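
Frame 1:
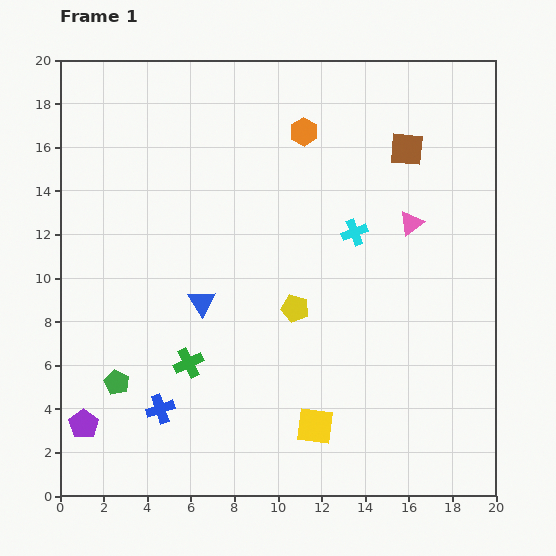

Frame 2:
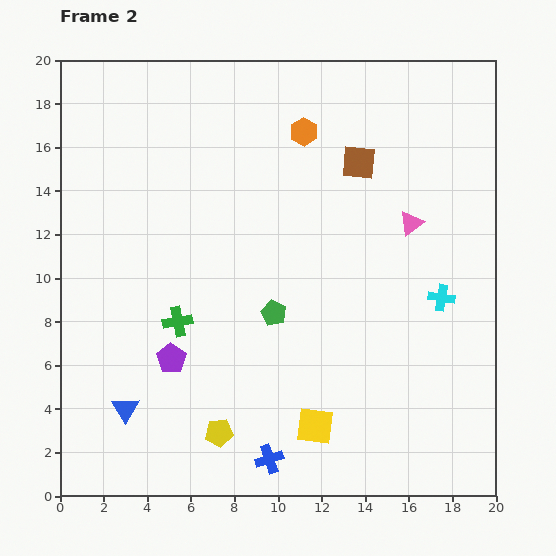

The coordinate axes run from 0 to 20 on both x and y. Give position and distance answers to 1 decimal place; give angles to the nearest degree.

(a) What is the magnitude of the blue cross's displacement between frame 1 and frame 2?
5.5

The blue cross moved from (4.6, 4.0) to (9.6, 1.7), a distance of √(5.0² + 2.3²) ≈ 5.5.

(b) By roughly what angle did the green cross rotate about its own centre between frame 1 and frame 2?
16° clockwise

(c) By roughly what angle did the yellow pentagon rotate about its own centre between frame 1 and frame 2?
21° counter-clockwise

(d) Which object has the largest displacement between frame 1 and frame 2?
the green pentagon

(moved 7.9; next 6.7)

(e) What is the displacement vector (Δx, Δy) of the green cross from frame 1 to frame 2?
(-0.5, 1.9)

The green cross was at (5.9, 6.1) in frame 1 and (5.4, 8.0) in frame 2.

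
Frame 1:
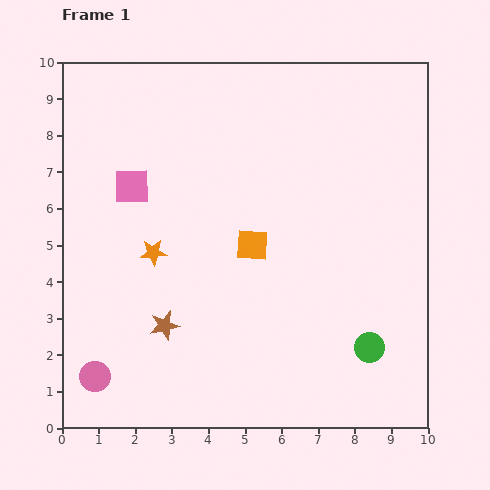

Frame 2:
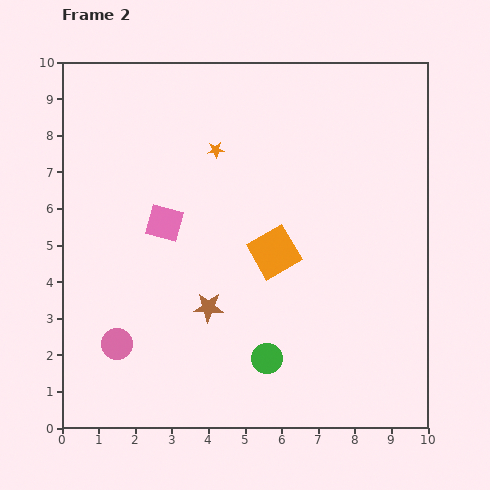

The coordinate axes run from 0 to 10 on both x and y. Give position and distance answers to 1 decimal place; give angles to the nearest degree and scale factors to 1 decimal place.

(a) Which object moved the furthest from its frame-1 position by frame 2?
the orange star

(moved 3.3; next 2.8)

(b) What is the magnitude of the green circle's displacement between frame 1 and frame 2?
2.8

The green circle moved from (8.4, 2.2) to (5.6, 1.9), a distance of √(2.8² + 0.3²) ≈ 2.8.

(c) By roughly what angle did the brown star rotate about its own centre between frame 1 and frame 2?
15° clockwise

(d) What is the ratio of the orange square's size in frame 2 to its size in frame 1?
1.5×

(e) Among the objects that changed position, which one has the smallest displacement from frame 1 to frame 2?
the orange square

(moved 0.6)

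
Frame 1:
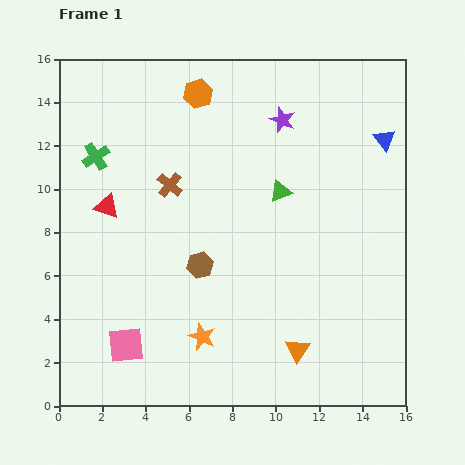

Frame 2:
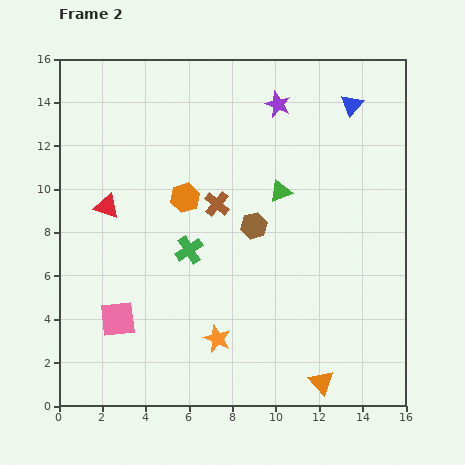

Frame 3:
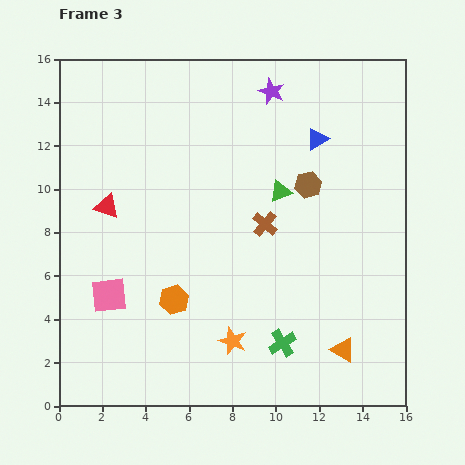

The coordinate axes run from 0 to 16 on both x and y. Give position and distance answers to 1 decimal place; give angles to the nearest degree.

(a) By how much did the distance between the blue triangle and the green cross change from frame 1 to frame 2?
-3.2

Distance in frame 1: 13.3. Distance in frame 2: 10.1.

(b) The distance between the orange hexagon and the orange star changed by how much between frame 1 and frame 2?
-4.5

Distance in frame 1: 11.2. Distance in frame 2: 6.7.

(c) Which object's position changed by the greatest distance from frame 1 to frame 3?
the green cross

(moved 12.2; next 9.6)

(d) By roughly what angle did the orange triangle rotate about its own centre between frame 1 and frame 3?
35° counter-clockwise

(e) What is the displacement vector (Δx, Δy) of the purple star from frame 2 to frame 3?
(-0.3, 0.6)

The purple star was at (10.1, 13.9) in frame 2 and (9.8, 14.5) in frame 3.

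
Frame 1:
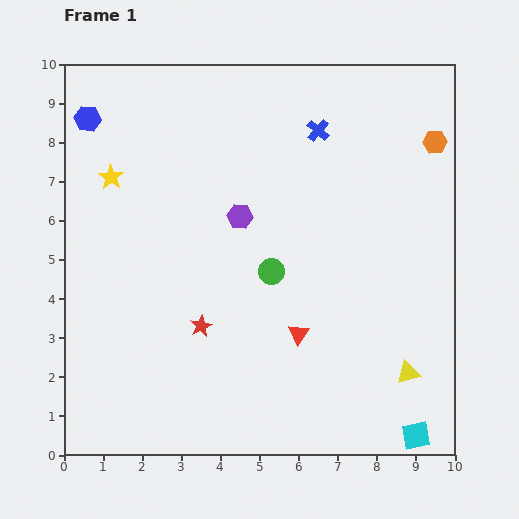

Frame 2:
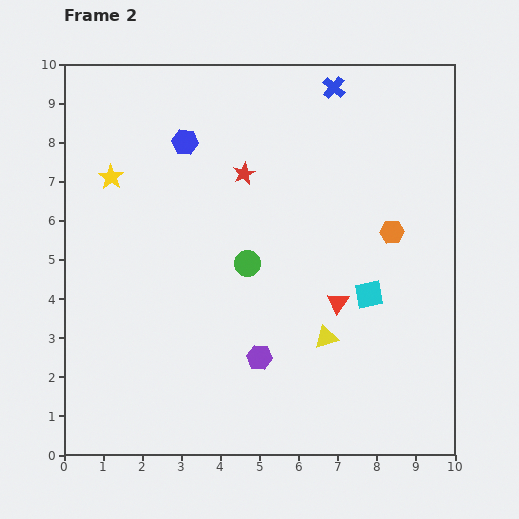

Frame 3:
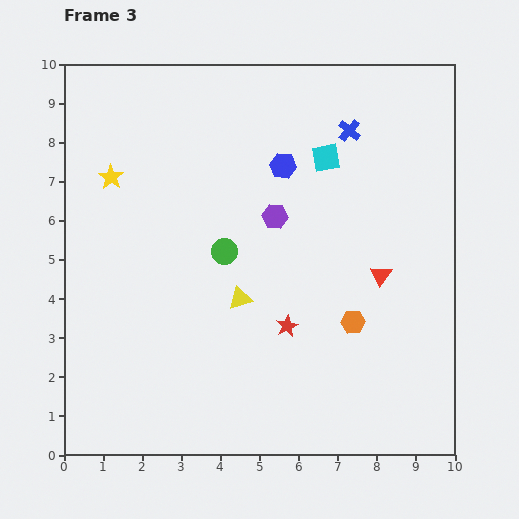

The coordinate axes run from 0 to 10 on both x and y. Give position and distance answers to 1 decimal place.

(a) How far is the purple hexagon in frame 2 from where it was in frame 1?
3.6

The purple hexagon moved from (4.5, 6.1) to (5.0, 2.5), a distance of √(0.5² + 3.6²) ≈ 3.6.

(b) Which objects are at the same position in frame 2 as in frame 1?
the yellow star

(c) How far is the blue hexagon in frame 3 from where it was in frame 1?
5.1

The blue hexagon moved from (0.6, 8.6) to (5.6, 7.4), a distance of √(5.0² + 1.2²) ≈ 5.1.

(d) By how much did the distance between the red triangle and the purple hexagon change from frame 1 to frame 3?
-0.3

Distance in frame 1: 3.4. Distance in frame 3: 3.1.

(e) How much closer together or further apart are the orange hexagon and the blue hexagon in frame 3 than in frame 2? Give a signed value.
-1.4

Distance in frame 2: 5.8. Distance in frame 3: 4.4.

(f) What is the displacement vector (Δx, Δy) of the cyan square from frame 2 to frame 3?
(-1.1, 3.5)

The cyan square was at (7.8, 4.1) in frame 2 and (6.7, 7.6) in frame 3.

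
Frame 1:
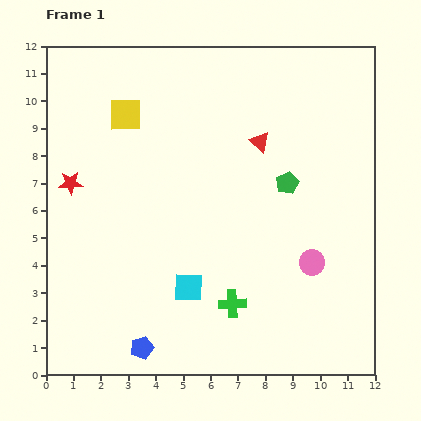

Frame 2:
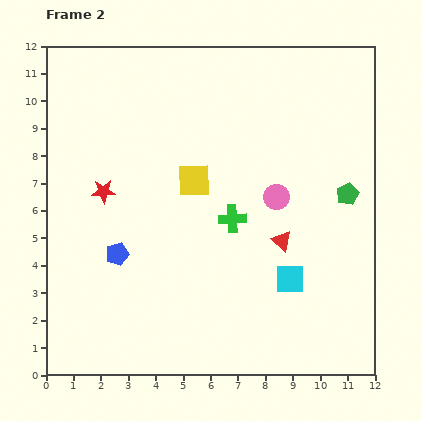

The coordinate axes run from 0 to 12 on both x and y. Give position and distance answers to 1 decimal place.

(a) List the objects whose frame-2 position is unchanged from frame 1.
none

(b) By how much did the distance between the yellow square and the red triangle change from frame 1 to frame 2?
-1.1

Distance in frame 1: 5.0. Distance in frame 2: 3.9.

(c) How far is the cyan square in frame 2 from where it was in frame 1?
3.7

The cyan square moved from (5.2, 3.2) to (8.9, 3.5), a distance of √(3.7² + 0.3²) ≈ 3.7.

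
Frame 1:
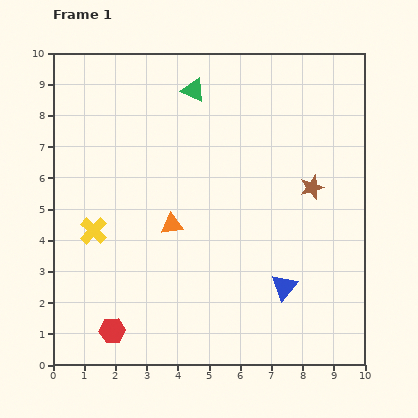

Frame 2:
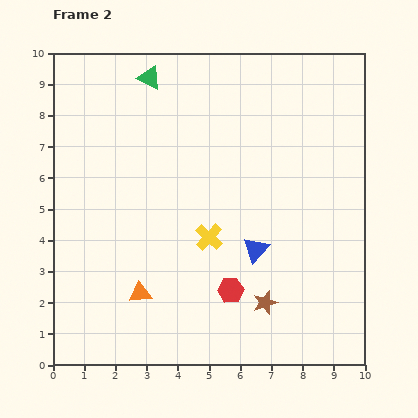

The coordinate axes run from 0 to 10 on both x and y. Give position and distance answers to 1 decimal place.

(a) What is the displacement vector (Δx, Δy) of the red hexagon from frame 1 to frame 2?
(3.8, 1.3)

The red hexagon was at (1.9, 1.1) in frame 1 and (5.7, 2.4) in frame 2.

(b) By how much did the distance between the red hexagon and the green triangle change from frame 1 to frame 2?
-0.8

Distance in frame 1: 8.1. Distance in frame 2: 7.3.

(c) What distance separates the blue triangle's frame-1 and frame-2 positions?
1.5

The blue triangle moved from (7.4, 2.5) to (6.5, 3.7), a distance of √(0.9² + 1.2²) ≈ 1.5.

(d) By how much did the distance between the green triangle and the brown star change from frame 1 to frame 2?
+3.2

Distance in frame 1: 4.9. Distance in frame 2: 8.1.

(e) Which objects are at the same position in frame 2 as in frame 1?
none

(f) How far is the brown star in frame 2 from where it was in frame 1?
4.0

The brown star moved from (8.3, 5.7) to (6.8, 2.0), a distance of √(1.5² + 3.7²) ≈ 4.0.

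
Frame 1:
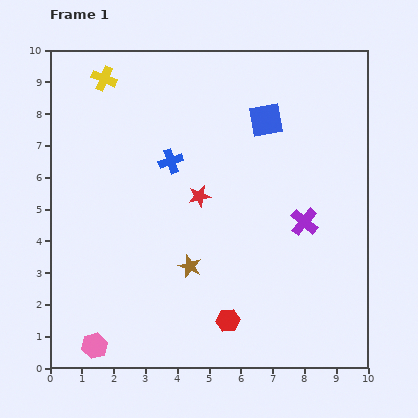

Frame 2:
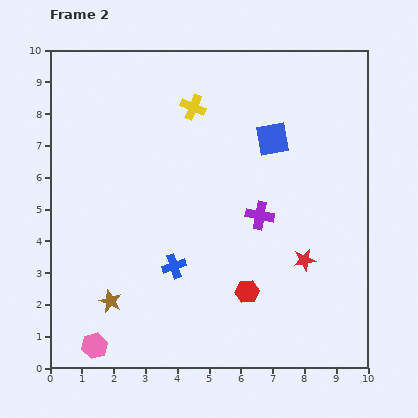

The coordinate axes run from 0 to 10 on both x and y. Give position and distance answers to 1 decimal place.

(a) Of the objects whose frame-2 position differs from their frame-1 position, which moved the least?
the blue square

(moved 0.6)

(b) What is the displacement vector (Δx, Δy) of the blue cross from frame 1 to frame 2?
(0.1, -3.3)

The blue cross was at (3.8, 6.5) in frame 1 and (3.9, 3.2) in frame 2.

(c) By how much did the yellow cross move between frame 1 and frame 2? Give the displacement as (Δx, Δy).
(2.8, -0.9)

The yellow cross was at (1.7, 9.1) in frame 1 and (4.5, 8.2) in frame 2.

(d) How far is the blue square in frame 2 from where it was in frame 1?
0.6

The blue square moved from (6.8, 7.8) to (7.0, 7.2), a distance of √(0.2² + 0.6²) ≈ 0.6.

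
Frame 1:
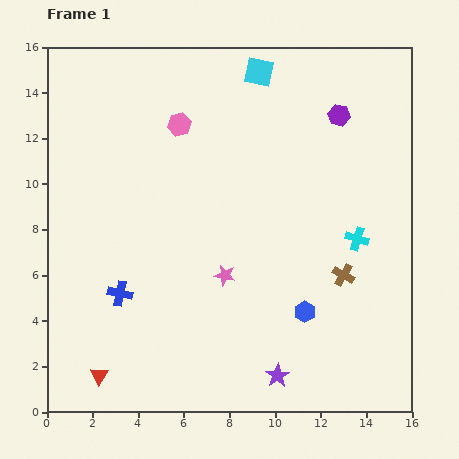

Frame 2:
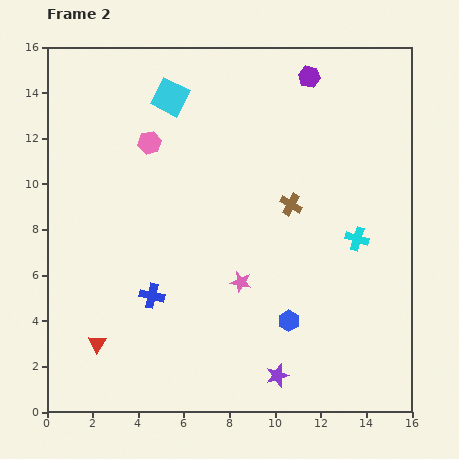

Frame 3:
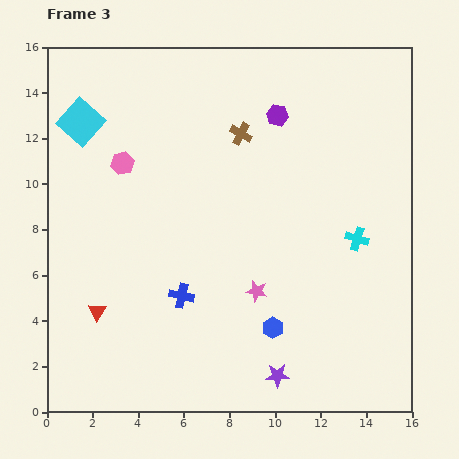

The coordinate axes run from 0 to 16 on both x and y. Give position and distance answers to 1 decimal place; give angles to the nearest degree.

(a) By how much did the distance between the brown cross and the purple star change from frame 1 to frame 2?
+2.2

Distance in frame 1: 5.3. Distance in frame 2: 7.5.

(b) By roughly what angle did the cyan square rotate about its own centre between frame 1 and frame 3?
31° clockwise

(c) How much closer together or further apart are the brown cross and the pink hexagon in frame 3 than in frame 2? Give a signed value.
-1.4

Distance in frame 2: 6.8. Distance in frame 3: 5.4.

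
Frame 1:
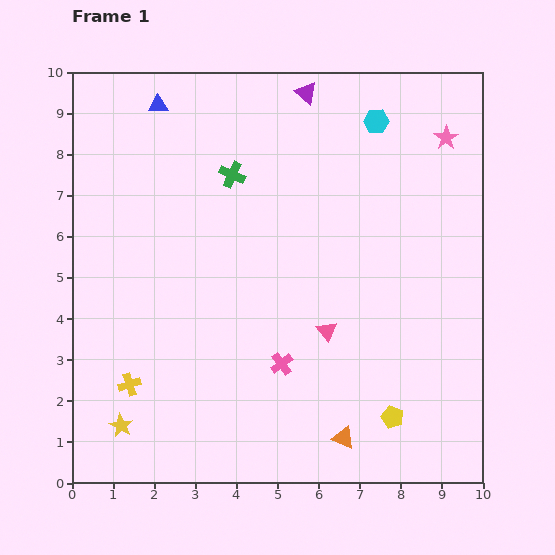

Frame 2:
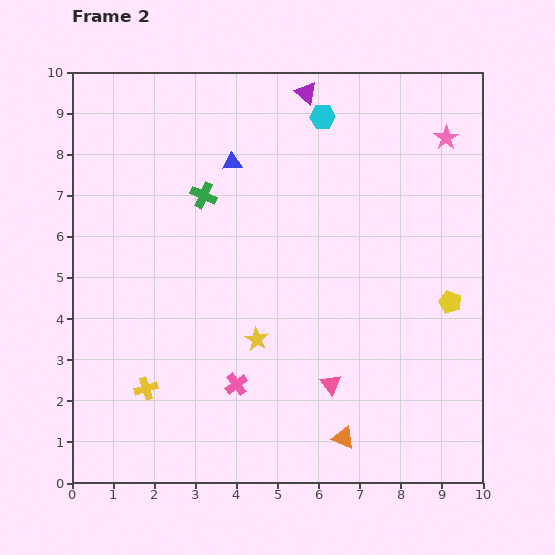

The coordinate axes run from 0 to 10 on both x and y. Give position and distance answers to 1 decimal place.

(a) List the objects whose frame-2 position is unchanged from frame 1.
the orange triangle, the purple triangle, the pink star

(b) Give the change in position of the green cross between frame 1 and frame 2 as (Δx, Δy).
(-0.7, -0.5)

The green cross was at (3.9, 7.5) in frame 1 and (3.2, 7.0) in frame 2.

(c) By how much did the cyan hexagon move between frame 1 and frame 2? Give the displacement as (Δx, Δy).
(-1.3, 0.1)

The cyan hexagon was at (7.4, 8.8) in frame 1 and (6.1, 8.9) in frame 2.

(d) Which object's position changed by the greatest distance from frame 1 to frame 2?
the yellow star

(moved 3.9; next 3.1)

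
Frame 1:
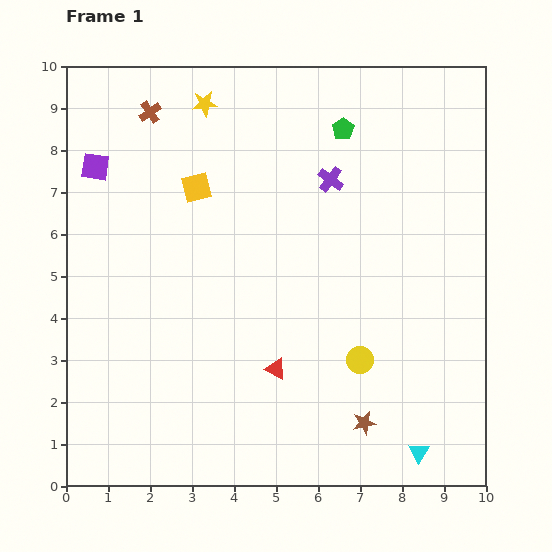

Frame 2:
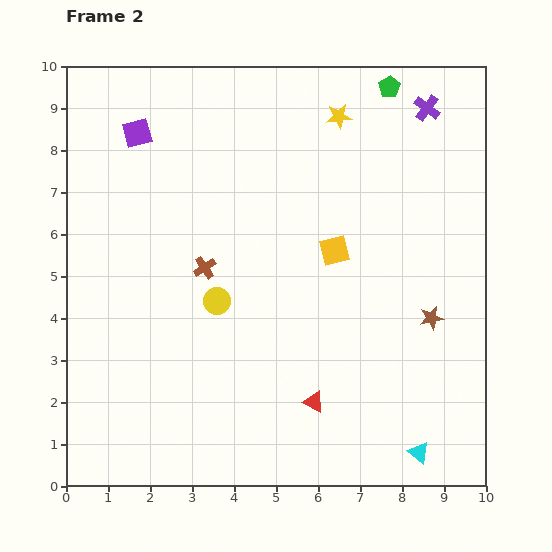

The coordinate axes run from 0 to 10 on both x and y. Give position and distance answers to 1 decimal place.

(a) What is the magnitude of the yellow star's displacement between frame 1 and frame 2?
3.2

The yellow star moved from (3.3, 9.1) to (6.5, 8.8), a distance of √(3.2² + 0.3²) ≈ 3.2.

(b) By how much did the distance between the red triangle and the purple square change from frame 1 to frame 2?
+1.3

Distance in frame 1: 6.4. Distance in frame 2: 7.7.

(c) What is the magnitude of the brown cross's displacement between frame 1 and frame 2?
3.9

The brown cross moved from (2.0, 8.9) to (3.3, 5.2), a distance of √(1.3² + 3.7²) ≈ 3.9.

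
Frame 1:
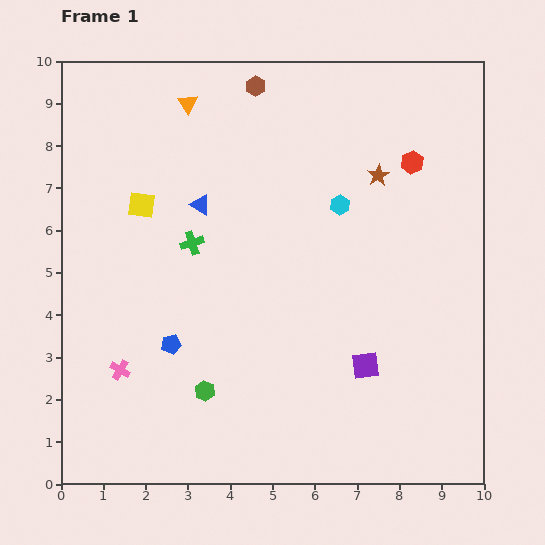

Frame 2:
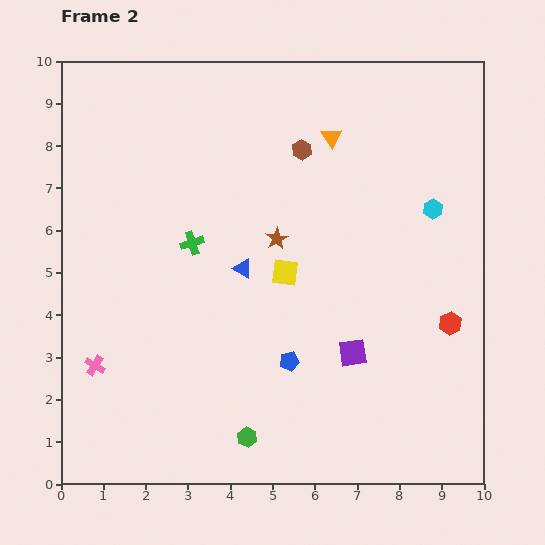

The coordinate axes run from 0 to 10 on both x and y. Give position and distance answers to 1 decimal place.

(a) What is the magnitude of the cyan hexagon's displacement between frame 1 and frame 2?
2.2

The cyan hexagon moved from (6.6, 6.6) to (8.8, 6.5), a distance of √(2.2² + 0.1²) ≈ 2.2.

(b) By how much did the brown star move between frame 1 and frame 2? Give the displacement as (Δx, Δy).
(-2.4, -1.5)

The brown star was at (7.5, 7.3) in frame 1 and (5.1, 5.8) in frame 2.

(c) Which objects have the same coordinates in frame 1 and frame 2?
the green cross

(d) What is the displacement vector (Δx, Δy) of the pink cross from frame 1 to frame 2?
(-0.6, 0.1)

The pink cross was at (1.4, 2.7) in frame 1 and (0.8, 2.8) in frame 2.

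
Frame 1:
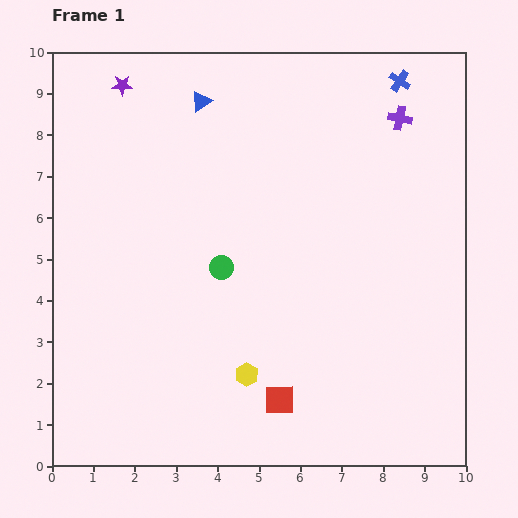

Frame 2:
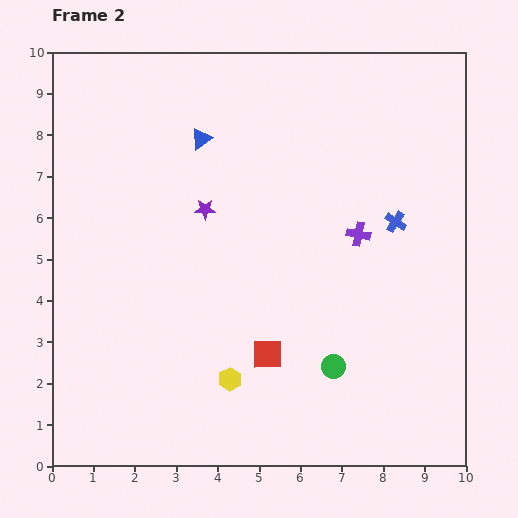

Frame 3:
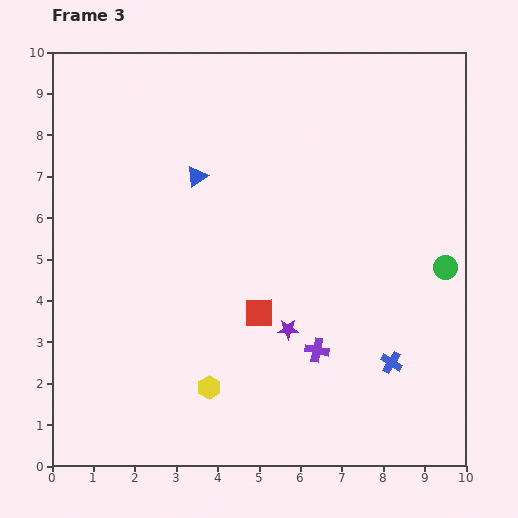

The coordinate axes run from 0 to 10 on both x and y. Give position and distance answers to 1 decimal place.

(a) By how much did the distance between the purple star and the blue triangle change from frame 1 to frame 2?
-0.2

Distance in frame 1: 1.9. Distance in frame 2: 1.7.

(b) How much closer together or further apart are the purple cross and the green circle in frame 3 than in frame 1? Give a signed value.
-1.9

Distance in frame 1: 5.6. Distance in frame 3: 3.7.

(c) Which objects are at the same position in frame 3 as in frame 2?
none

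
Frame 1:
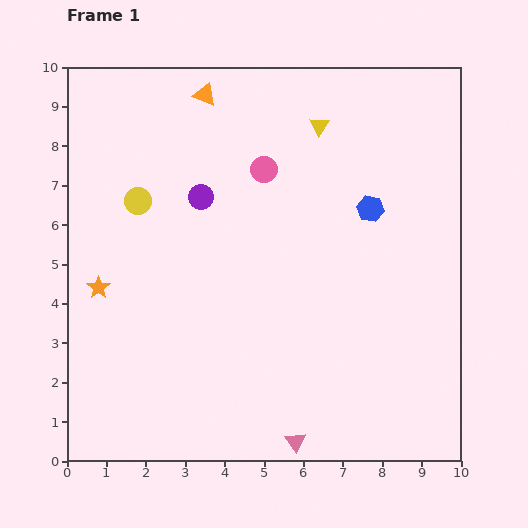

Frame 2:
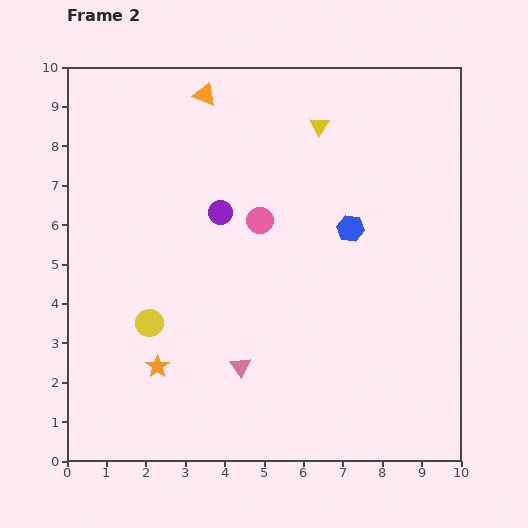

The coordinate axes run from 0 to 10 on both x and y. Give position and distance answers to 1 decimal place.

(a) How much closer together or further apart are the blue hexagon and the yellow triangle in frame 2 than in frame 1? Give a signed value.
+0.2

Distance in frame 1: 2.5. Distance in frame 2: 2.7.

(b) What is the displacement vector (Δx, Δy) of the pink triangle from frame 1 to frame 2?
(-1.4, 1.9)

The pink triangle was at (5.8, 0.5) in frame 1 and (4.4, 2.4) in frame 2.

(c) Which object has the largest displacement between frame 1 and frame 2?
the yellow circle

(moved 3.1; next 2.5)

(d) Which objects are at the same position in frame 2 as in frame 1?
the yellow triangle, the orange triangle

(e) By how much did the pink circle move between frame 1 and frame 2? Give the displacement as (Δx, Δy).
(-0.1, -1.3)

The pink circle was at (5.0, 7.4) in frame 1 and (4.9, 6.1) in frame 2.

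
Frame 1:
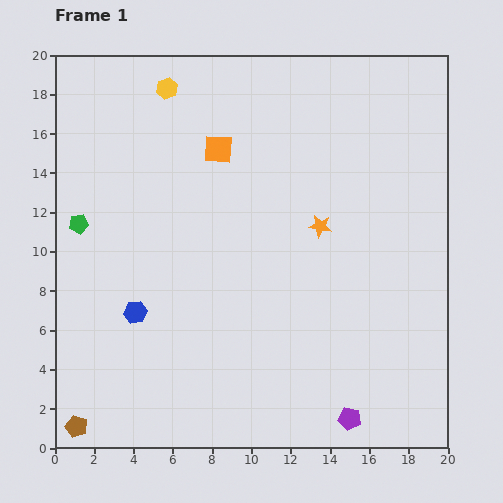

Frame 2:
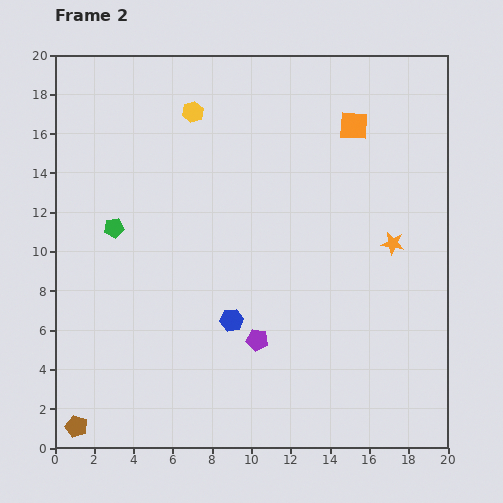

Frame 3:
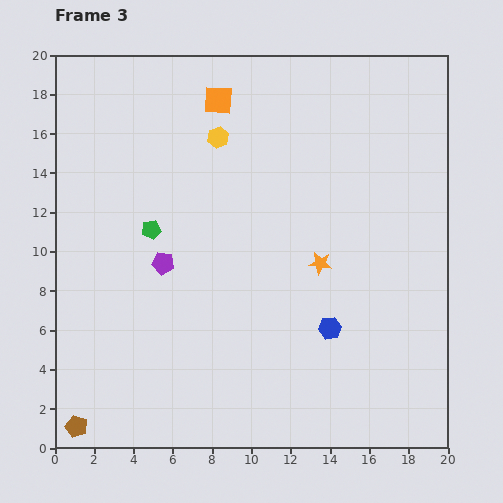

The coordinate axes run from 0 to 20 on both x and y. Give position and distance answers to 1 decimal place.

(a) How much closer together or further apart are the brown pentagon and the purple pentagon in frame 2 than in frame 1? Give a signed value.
-3.7

Distance in frame 1: 13.9. Distance in frame 2: 10.2.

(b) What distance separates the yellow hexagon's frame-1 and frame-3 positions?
3.6

The yellow hexagon moved from (5.7, 18.3) to (8.3, 15.8), a distance of √(2.6² + 2.5²) ≈ 3.6.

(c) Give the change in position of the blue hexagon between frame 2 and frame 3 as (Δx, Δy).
(5.0, -0.4)

The blue hexagon was at (9.0, 6.5) in frame 2 and (14.0, 6.1) in frame 3.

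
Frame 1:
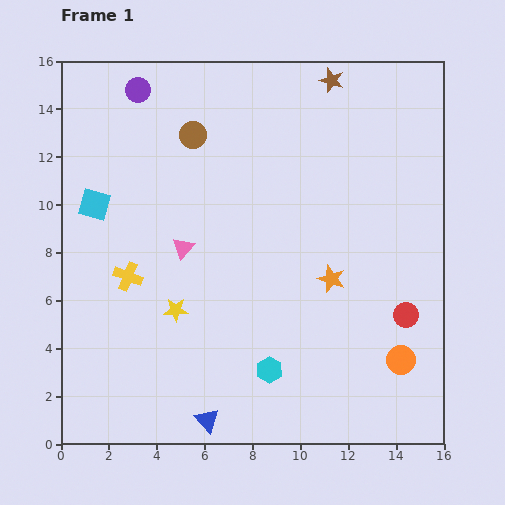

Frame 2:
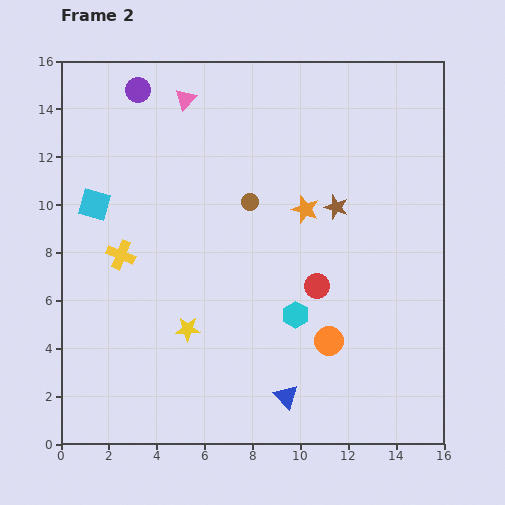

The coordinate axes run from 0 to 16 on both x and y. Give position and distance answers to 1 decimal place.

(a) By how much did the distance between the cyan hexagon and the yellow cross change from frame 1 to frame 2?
+0.6

Distance in frame 1: 7.1. Distance in frame 2: 7.7.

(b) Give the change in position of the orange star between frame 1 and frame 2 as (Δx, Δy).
(-1.1, 2.9)

The orange star was at (11.3, 6.9) in frame 1 and (10.2, 9.8) in frame 2.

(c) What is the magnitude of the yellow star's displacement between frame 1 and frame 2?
0.9

The yellow star moved from (4.8, 5.6) to (5.3, 4.8), a distance of √(0.5² + 0.8²) ≈ 0.9.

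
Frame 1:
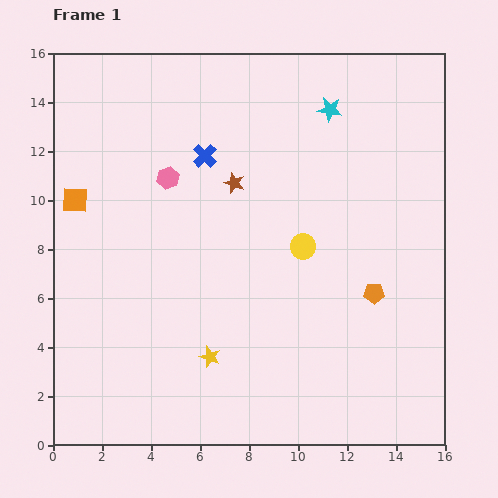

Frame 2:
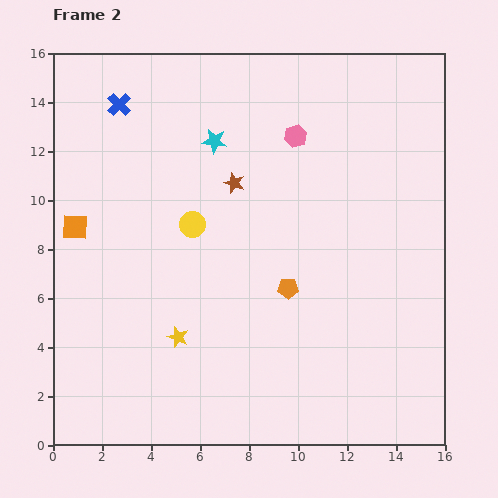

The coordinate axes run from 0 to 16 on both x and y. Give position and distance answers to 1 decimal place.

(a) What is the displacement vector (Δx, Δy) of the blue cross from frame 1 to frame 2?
(-3.5, 2.1)

The blue cross was at (6.2, 11.8) in frame 1 and (2.7, 13.9) in frame 2.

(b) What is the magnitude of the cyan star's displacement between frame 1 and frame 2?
4.9

The cyan star moved from (11.3, 13.7) to (6.6, 12.4), a distance of √(4.7² + 1.3²) ≈ 4.9.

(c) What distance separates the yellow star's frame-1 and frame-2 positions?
1.5

The yellow star moved from (6.4, 3.6) to (5.1, 4.4), a distance of √(1.3² + 0.8²) ≈ 1.5.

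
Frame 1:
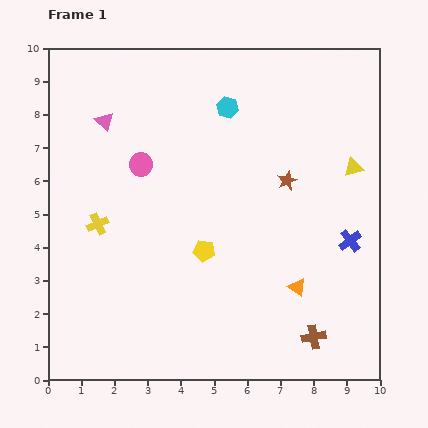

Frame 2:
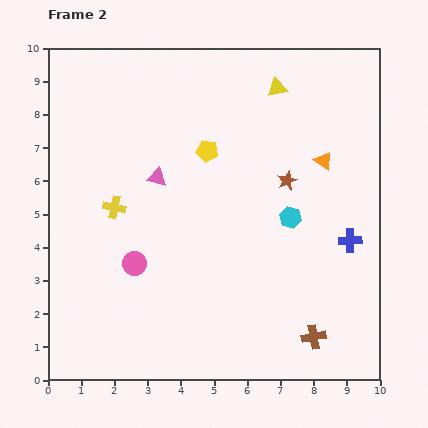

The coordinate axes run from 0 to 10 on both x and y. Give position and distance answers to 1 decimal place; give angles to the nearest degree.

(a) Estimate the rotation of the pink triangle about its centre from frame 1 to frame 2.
33° counter-clockwise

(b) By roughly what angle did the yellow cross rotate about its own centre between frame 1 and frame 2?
36° clockwise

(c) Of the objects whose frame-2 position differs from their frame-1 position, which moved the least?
the yellow cross

(moved 0.7)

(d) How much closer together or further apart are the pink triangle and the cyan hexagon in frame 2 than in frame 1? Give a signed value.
+0.5

Distance in frame 1: 3.7. Distance in frame 2: 4.2.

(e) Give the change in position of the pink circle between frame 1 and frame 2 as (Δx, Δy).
(-0.2, -3.0)

The pink circle was at (2.8, 6.5) in frame 1 and (2.6, 3.5) in frame 2.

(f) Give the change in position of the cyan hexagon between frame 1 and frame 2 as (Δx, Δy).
(1.9, -3.3)

The cyan hexagon was at (5.4, 8.2) in frame 1 and (7.3, 4.9) in frame 2.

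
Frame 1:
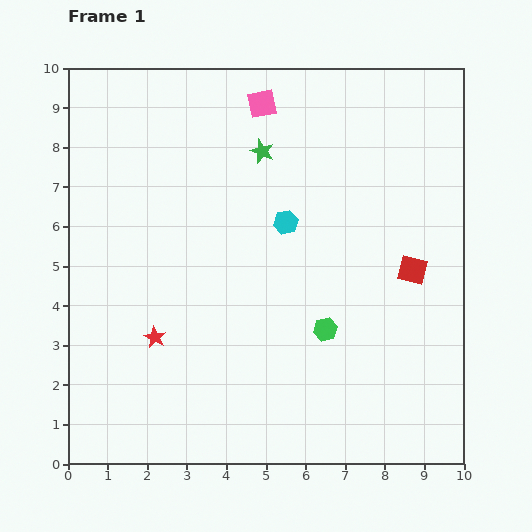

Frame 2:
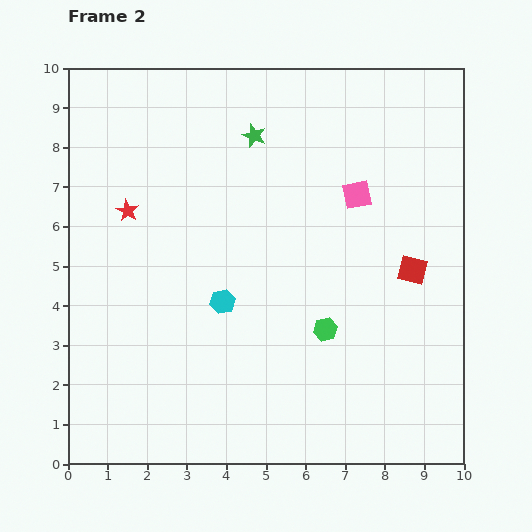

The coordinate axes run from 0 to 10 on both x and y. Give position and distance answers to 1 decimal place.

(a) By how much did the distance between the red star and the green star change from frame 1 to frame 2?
-1.7

Distance in frame 1: 5.4. Distance in frame 2: 3.7.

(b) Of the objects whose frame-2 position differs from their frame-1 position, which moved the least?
the green star

(moved 0.4)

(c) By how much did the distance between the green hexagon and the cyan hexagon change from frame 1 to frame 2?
-0.2

Distance in frame 1: 2.9. Distance in frame 2: 2.7.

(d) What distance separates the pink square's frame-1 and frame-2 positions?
3.3

The pink square moved from (4.9, 9.1) to (7.3, 6.8), a distance of √(2.4² + 2.3²) ≈ 3.3.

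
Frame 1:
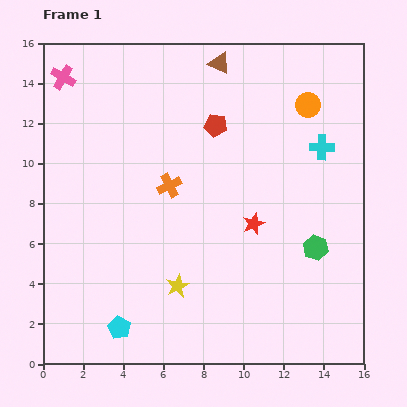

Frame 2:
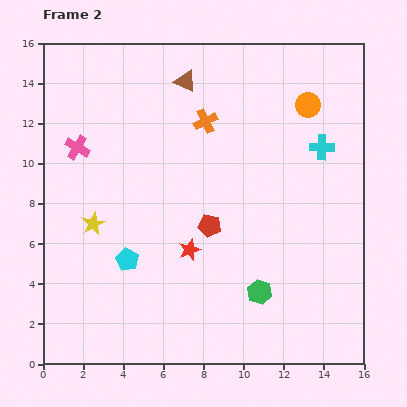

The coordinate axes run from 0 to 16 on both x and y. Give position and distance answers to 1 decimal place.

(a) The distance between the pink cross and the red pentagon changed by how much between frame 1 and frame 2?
-0.3

Distance in frame 1: 8.0. Distance in frame 2: 7.7.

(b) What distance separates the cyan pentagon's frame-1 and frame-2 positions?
3.4

The cyan pentagon moved from (3.8, 1.8) to (4.2, 5.2), a distance of √(0.4² + 3.4²) ≈ 3.4.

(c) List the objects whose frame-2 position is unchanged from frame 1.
the orange circle, the cyan cross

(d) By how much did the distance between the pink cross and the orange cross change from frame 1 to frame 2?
-1.1

Distance in frame 1: 7.6. Distance in frame 2: 6.5.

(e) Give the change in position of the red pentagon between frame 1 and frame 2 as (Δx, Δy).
(-0.3, -5.0)

The red pentagon was at (8.6, 11.9) in frame 1 and (8.3, 6.9) in frame 2.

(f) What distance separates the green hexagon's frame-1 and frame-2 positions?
3.6

The green hexagon moved from (13.6, 5.8) to (10.8, 3.6), a distance of √(2.8² + 2.2²) ≈ 3.6.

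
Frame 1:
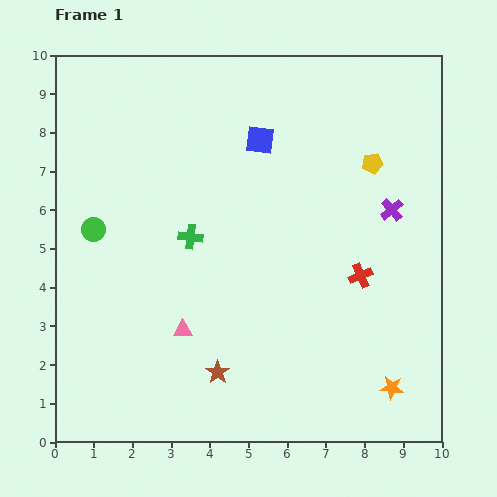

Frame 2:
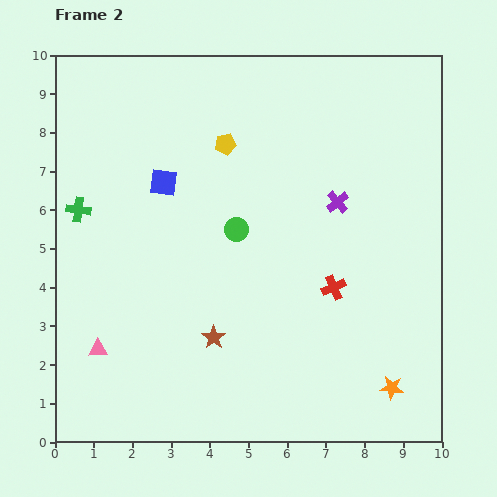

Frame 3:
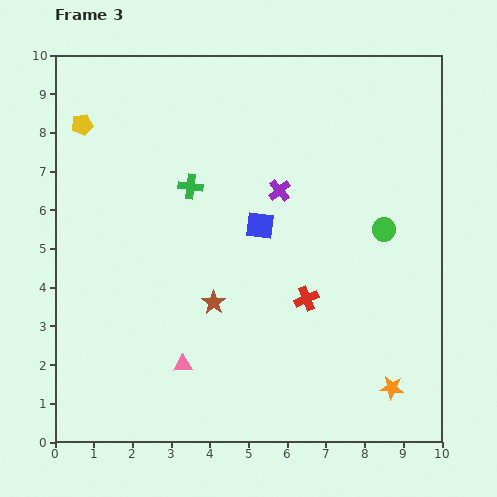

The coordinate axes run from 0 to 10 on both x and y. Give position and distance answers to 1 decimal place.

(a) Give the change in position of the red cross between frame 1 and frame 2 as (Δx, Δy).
(-0.7, -0.3)

The red cross was at (7.9, 4.3) in frame 1 and (7.2, 4.0) in frame 2.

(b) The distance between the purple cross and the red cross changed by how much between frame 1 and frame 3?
+1.0

Distance in frame 1: 1.9. Distance in frame 3: 2.9.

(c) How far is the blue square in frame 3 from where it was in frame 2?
2.7

The blue square moved from (2.8, 6.7) to (5.3, 5.6), a distance of √(2.5² + 1.1²) ≈ 2.7.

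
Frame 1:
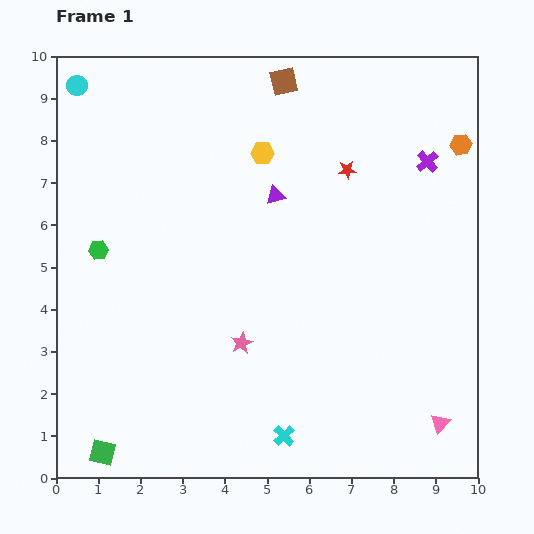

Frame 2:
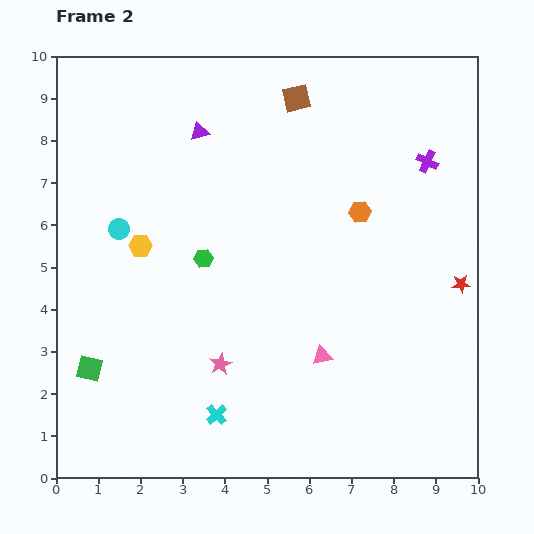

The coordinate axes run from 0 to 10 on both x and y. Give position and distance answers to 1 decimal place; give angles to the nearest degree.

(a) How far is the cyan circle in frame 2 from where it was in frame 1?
3.5

The cyan circle moved from (0.5, 9.3) to (1.5, 5.9), a distance of √(1.0² + 3.4²) ≈ 3.5.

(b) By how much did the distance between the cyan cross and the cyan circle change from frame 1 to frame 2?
-4.6

Distance in frame 1: 9.6. Distance in frame 2: 5.0.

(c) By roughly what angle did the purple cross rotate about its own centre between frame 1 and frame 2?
23° counter-clockwise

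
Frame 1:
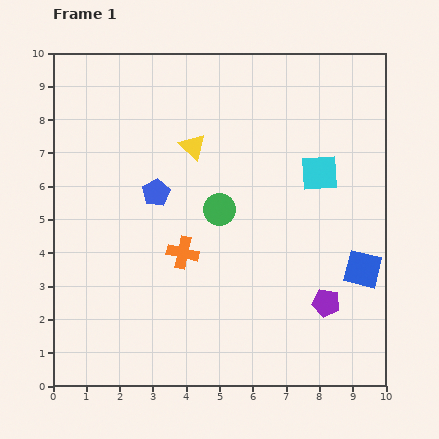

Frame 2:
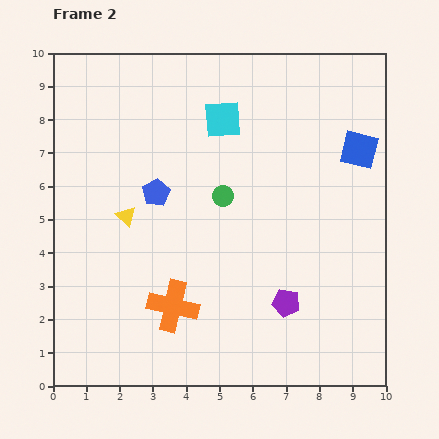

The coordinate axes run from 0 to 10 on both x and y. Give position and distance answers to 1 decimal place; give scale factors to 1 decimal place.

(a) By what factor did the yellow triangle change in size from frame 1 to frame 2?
0.8×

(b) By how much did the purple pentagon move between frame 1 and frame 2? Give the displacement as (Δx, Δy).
(-1.2, 0.0)

The purple pentagon was at (8.2, 2.5) in frame 1 and (7.0, 2.5) in frame 2.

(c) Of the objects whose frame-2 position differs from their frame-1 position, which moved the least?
the green circle

(moved 0.4)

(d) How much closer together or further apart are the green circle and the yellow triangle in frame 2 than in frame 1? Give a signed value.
+0.9

Distance in frame 1: 2.1. Distance in frame 2: 3.0.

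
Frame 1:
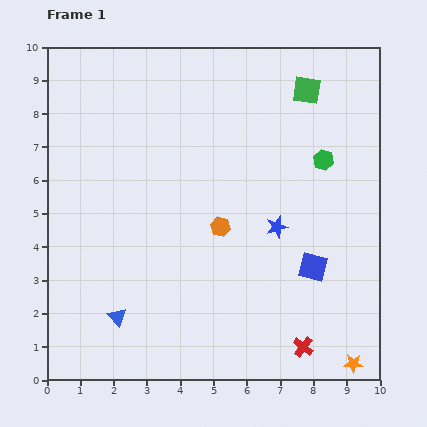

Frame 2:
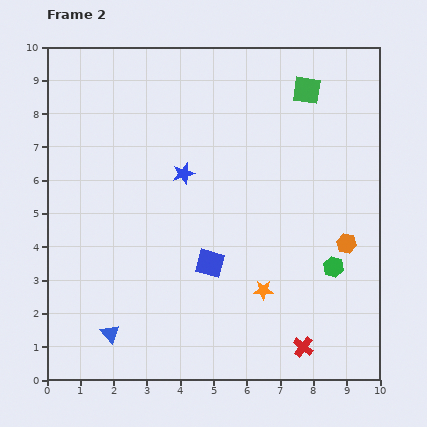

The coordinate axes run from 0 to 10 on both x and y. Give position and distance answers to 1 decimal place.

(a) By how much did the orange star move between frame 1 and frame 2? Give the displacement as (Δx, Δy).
(-2.7, 2.2)

The orange star was at (9.2, 0.5) in frame 1 and (6.5, 2.7) in frame 2.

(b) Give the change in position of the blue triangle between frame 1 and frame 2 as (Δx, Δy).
(-0.2, -0.5)

The blue triangle was at (2.1, 1.9) in frame 1 and (1.9, 1.4) in frame 2.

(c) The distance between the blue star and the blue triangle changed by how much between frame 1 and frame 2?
-0.2

Distance in frame 1: 5.5. Distance in frame 2: 5.3.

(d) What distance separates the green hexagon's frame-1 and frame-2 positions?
3.2

The green hexagon moved from (8.3, 6.6) to (8.6, 3.4), a distance of √(0.3² + 3.2²) ≈ 3.2.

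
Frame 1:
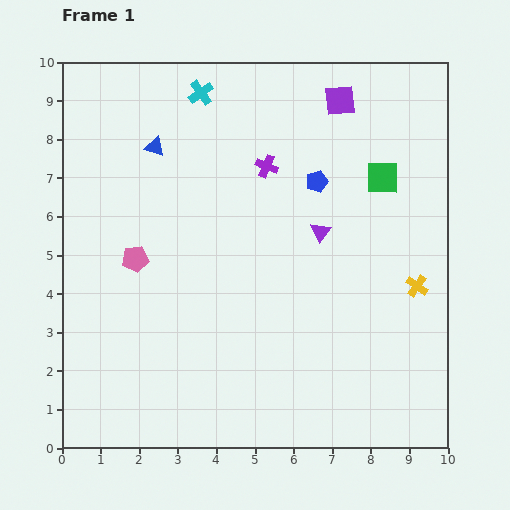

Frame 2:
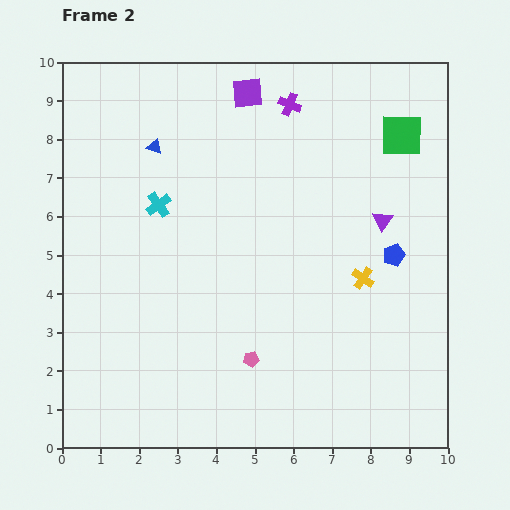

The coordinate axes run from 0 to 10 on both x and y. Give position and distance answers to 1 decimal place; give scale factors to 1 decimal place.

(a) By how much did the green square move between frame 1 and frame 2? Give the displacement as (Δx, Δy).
(0.5, 1.1)

The green square was at (8.3, 7.0) in frame 1 and (8.8, 8.1) in frame 2.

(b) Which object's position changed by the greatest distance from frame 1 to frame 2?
the pink pentagon

(moved 4.0; next 3.1)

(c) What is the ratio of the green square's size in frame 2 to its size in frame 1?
1.3×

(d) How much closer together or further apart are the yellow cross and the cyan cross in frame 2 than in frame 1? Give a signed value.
-1.9

Distance in frame 1: 7.5. Distance in frame 2: 5.6.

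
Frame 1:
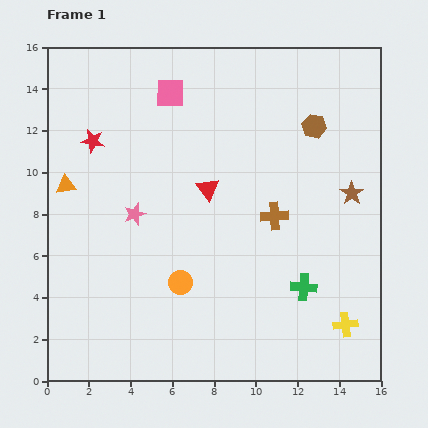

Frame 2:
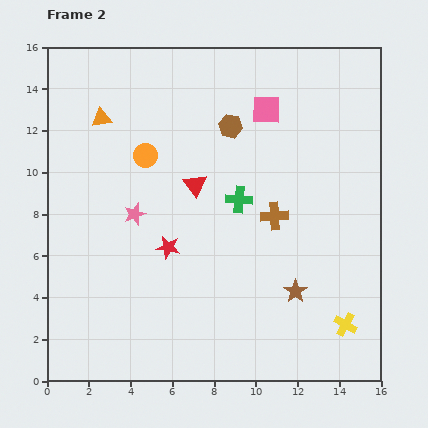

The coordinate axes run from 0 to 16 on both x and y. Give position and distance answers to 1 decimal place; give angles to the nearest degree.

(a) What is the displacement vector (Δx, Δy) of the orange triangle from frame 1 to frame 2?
(1.7, 3.2)

The orange triangle was at (0.9, 9.4) in frame 1 and (2.6, 12.6) in frame 2.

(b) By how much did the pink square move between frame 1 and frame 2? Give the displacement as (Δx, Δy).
(4.6, -0.8)

The pink square was at (5.9, 13.8) in frame 1 and (10.5, 13.0) in frame 2.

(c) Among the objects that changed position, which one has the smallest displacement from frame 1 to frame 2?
the red triangle

(moved 0.6)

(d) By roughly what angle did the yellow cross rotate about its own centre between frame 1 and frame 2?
37° clockwise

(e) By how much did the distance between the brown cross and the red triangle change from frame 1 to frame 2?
+0.6

Distance in frame 1: 3.5. Distance in frame 2: 4.1.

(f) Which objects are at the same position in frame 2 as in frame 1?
the pink star, the brown cross, the yellow cross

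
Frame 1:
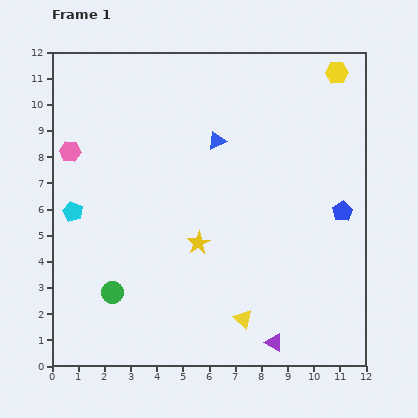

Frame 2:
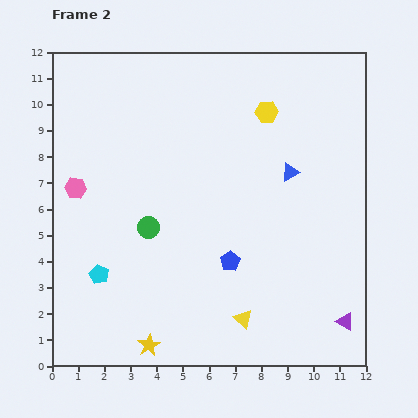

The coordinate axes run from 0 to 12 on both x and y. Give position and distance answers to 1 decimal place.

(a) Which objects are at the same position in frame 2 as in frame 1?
the yellow triangle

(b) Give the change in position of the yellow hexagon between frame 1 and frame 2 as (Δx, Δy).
(-2.7, -1.5)

The yellow hexagon was at (10.9, 11.2) in frame 1 and (8.2, 9.7) in frame 2.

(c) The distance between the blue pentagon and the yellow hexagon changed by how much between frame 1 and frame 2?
+0.6

Distance in frame 1: 5.3. Distance in frame 2: 5.9.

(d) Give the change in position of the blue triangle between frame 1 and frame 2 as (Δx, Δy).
(2.8, -1.2)

The blue triangle was at (6.3, 8.6) in frame 1 and (9.1, 7.4) in frame 2.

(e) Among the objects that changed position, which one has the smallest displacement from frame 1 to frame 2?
the pink hexagon

(moved 1.4)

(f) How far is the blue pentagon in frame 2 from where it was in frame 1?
4.7

The blue pentagon moved from (11.1, 5.9) to (6.8, 4.0), a distance of √(4.3² + 1.9²) ≈ 4.7.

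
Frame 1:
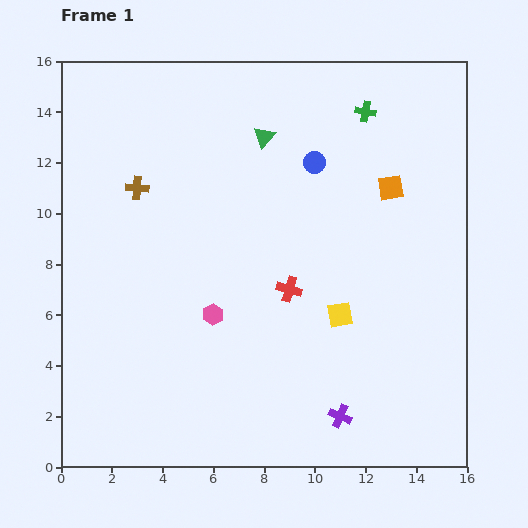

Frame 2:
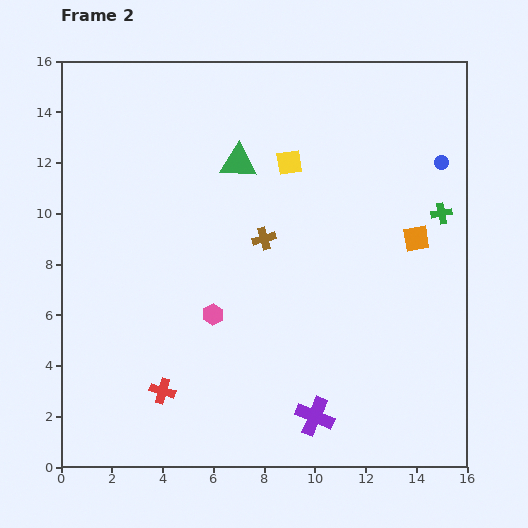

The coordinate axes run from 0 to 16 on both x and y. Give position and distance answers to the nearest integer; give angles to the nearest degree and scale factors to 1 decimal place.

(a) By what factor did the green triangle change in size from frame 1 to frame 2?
1.7×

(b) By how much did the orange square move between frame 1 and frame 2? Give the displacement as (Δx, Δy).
(1, -2)

The orange square was at (13, 11) in frame 1 and (14, 9) in frame 2.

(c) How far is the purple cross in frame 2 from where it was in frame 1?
1

The purple cross moved from (11, 2) to (10, 2), a distance of √(1² + 0²) ≈ 1.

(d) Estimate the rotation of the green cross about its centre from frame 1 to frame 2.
21° counter-clockwise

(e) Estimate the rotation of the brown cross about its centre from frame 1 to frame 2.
21° counter-clockwise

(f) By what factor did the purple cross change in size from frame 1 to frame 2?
1.7×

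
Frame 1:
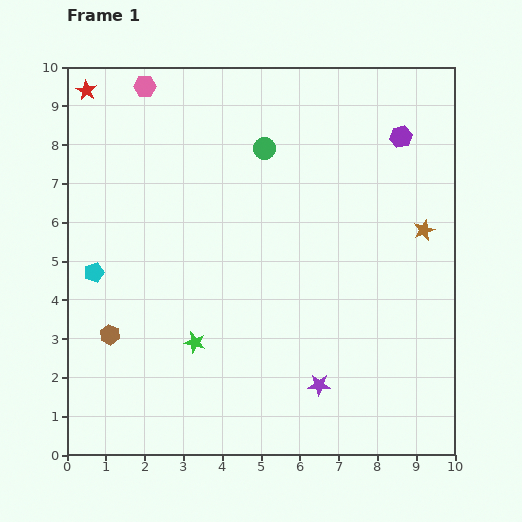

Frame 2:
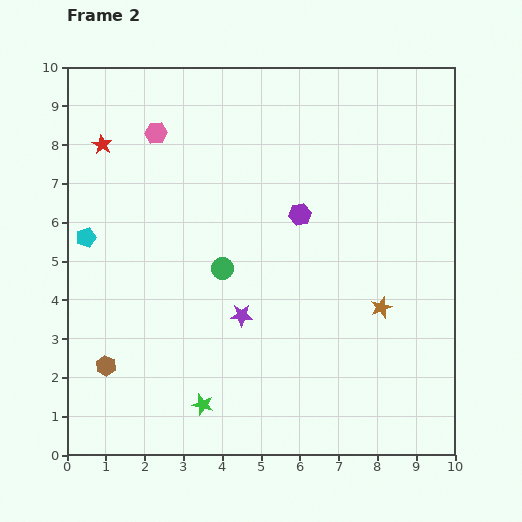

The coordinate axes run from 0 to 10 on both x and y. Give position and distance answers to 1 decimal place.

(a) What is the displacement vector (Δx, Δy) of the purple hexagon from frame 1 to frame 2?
(-2.6, -2.0)

The purple hexagon was at (8.6, 8.2) in frame 1 and (6.0, 6.2) in frame 2.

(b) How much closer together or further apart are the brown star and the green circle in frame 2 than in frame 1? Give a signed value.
-0.4

Distance in frame 1: 4.6. Distance in frame 2: 4.2.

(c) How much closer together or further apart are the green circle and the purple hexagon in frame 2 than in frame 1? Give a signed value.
-1.1

Distance in frame 1: 3.5. Distance in frame 2: 2.4.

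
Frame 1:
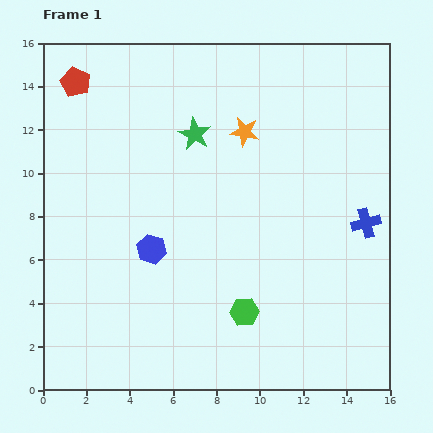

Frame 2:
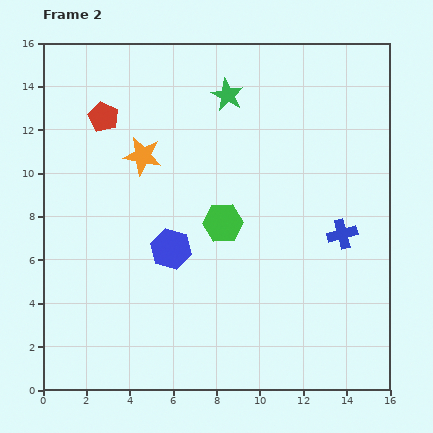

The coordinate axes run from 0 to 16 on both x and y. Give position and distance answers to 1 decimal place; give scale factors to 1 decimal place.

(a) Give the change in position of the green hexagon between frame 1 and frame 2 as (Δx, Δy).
(-1.0, 4.1)

The green hexagon was at (9.3, 3.6) in frame 1 and (8.3, 7.7) in frame 2.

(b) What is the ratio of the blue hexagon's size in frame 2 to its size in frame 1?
1.4×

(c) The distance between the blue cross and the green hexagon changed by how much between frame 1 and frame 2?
-1.4

Distance in frame 1: 6.9. Distance in frame 2: 5.5.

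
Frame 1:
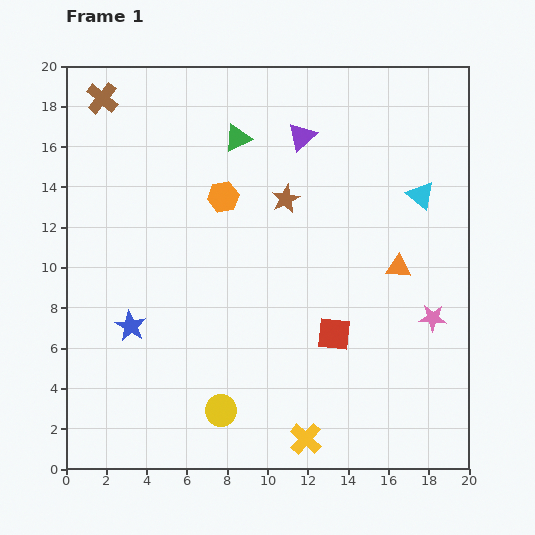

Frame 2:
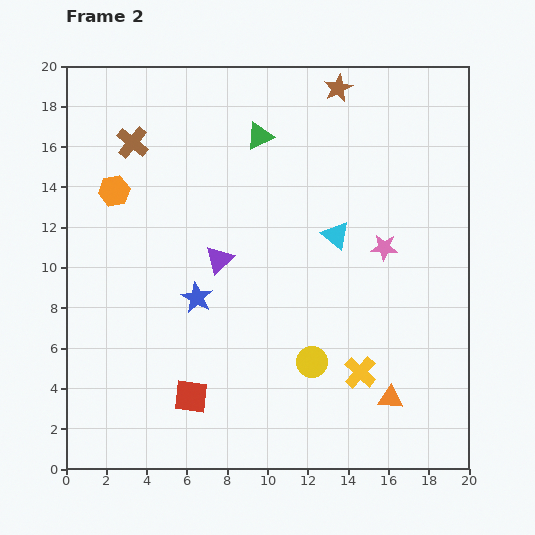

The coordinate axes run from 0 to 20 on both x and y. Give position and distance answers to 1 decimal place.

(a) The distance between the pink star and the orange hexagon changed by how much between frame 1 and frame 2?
+1.7

Distance in frame 1: 12.0. Distance in frame 2: 13.7.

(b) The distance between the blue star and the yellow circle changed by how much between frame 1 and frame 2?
+0.3

Distance in frame 1: 6.2. Distance in frame 2: 6.5.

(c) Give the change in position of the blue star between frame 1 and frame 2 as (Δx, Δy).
(3.3, 1.4)

The blue star was at (3.2, 7.1) in frame 1 and (6.5, 8.5) in frame 2.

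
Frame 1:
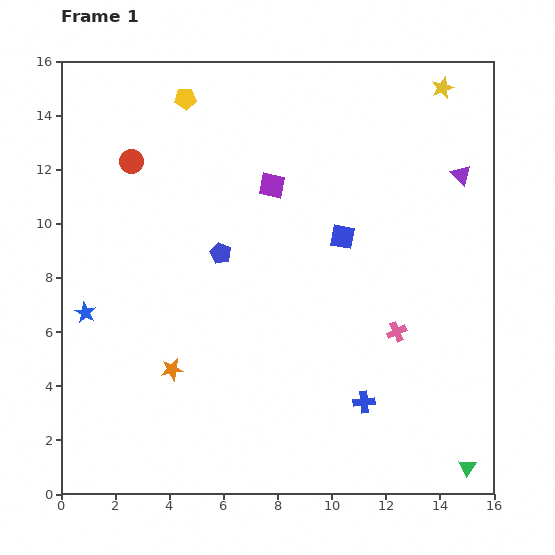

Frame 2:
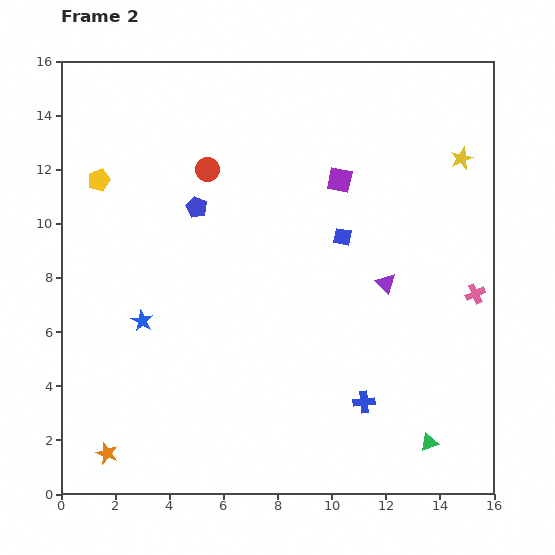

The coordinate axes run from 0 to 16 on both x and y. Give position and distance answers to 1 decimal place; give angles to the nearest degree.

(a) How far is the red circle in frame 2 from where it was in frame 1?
2.8

The red circle moved from (2.6, 12.3) to (5.4, 12.0), a distance of √(2.8² + 0.3²) ≈ 2.8.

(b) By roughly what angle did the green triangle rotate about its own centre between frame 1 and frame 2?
37° clockwise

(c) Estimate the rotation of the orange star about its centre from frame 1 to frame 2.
31° clockwise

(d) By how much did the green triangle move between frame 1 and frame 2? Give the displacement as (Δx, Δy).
(-1.4, 0.9)

The green triangle was at (15.0, 1.0) in frame 1 and (13.6, 1.9) in frame 2.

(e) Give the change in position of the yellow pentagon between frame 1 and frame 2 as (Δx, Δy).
(-3.2, -3.0)

The yellow pentagon was at (4.6, 14.6) in frame 1 and (1.4, 11.6) in frame 2.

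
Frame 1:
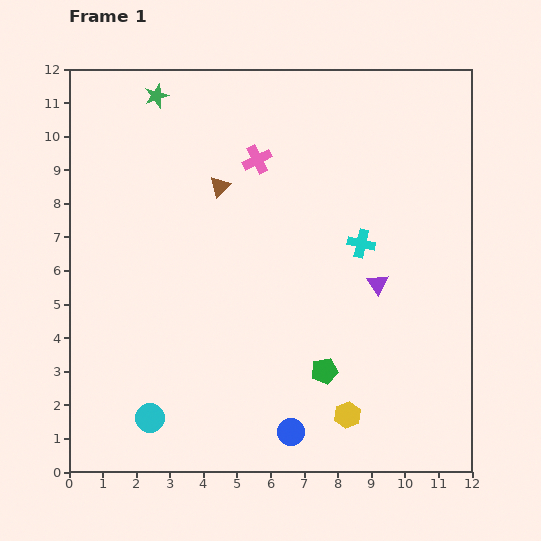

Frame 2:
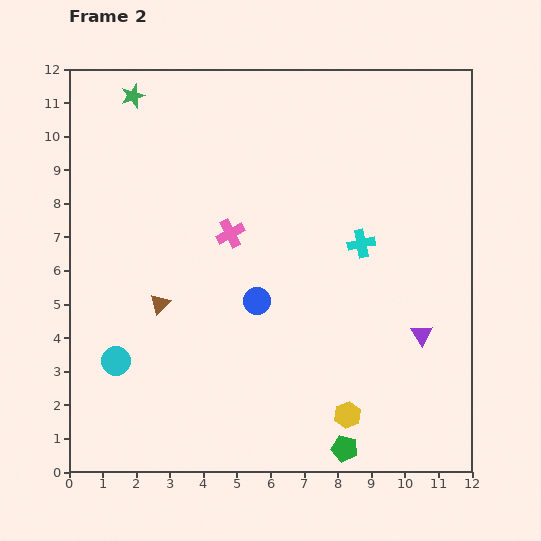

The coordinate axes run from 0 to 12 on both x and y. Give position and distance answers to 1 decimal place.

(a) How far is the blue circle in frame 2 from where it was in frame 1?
4.0

The blue circle moved from (6.6, 1.2) to (5.6, 5.1), a distance of √(1.0² + 3.9²) ≈ 4.0.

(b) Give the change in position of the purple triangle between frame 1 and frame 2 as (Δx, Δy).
(1.3, -1.5)

The purple triangle was at (9.2, 5.6) in frame 1 and (10.5, 4.1) in frame 2.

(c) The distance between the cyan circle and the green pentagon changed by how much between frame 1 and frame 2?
+1.9

Distance in frame 1: 5.4. Distance in frame 2: 7.3.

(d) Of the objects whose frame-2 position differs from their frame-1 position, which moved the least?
the green star

(moved 0.7)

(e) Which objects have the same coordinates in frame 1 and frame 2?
the cyan cross, the yellow hexagon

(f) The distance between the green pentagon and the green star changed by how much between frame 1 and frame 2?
+2.6

Distance in frame 1: 9.6. Distance in frame 2: 12.2.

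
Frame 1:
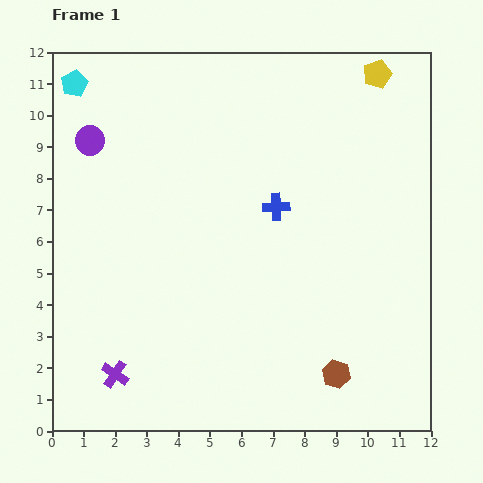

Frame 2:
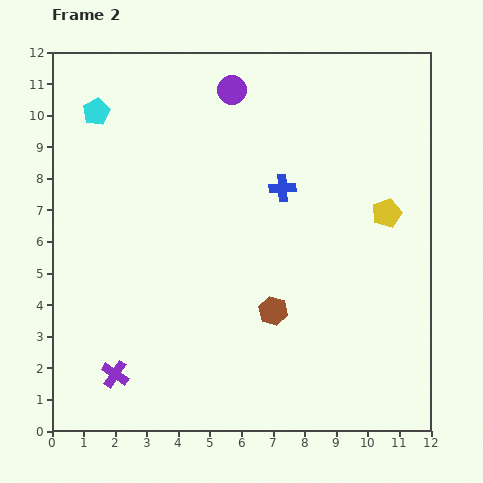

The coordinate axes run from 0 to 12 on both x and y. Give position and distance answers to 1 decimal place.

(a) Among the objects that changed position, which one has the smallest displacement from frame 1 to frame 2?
the blue cross

(moved 0.6)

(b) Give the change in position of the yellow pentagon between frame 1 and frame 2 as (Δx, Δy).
(0.3, -4.4)

The yellow pentagon was at (10.3, 11.3) in frame 1 and (10.6, 6.9) in frame 2.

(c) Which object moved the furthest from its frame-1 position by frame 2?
the purple circle

(moved 4.8; next 4.4)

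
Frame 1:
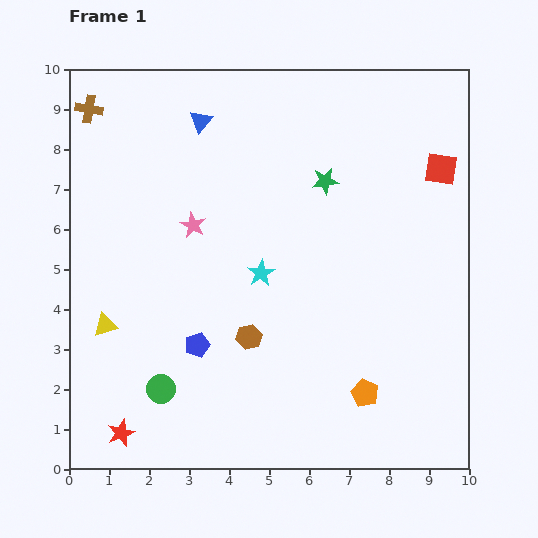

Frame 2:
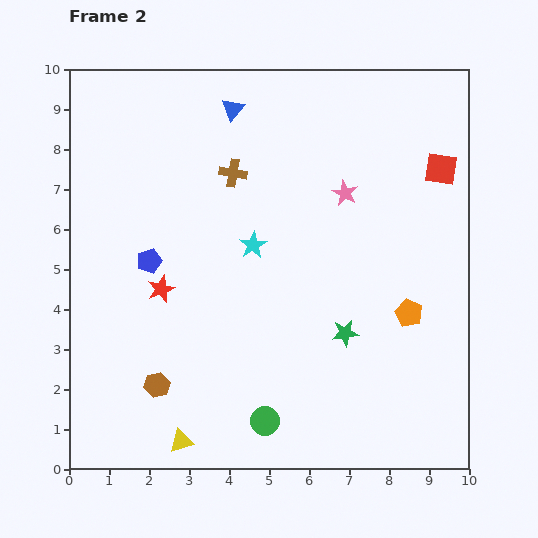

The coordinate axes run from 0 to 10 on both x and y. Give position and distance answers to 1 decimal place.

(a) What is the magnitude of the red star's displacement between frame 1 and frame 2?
3.7

The red star moved from (1.3, 0.9) to (2.3, 4.5), a distance of √(1.0² + 3.6²) ≈ 3.7.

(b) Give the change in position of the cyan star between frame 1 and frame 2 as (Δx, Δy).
(-0.2, 0.7)

The cyan star was at (4.8, 4.9) in frame 1 and (4.6, 5.6) in frame 2.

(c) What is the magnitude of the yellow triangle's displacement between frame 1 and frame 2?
3.5

The yellow triangle moved from (0.9, 3.6) to (2.8, 0.7), a distance of √(1.9² + 2.9²) ≈ 3.5.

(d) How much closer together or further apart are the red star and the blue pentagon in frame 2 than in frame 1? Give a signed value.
-2.1

Distance in frame 1: 2.9. Distance in frame 2: 0.8.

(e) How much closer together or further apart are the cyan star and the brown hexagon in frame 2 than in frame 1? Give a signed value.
+2.6

Distance in frame 1: 1.6. Distance in frame 2: 4.2.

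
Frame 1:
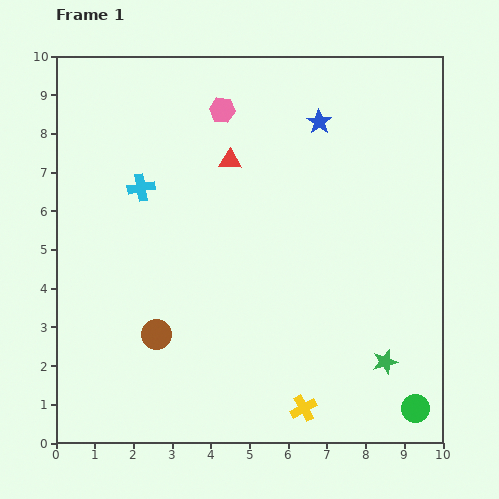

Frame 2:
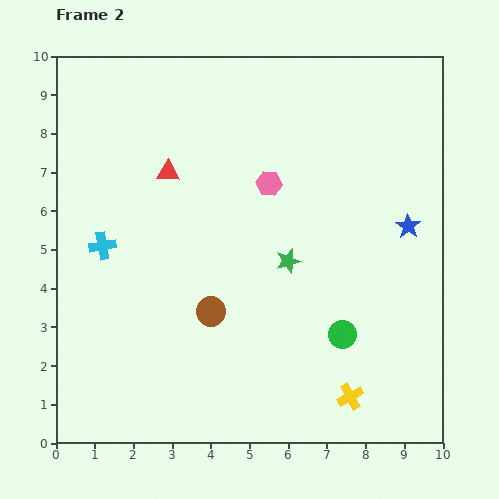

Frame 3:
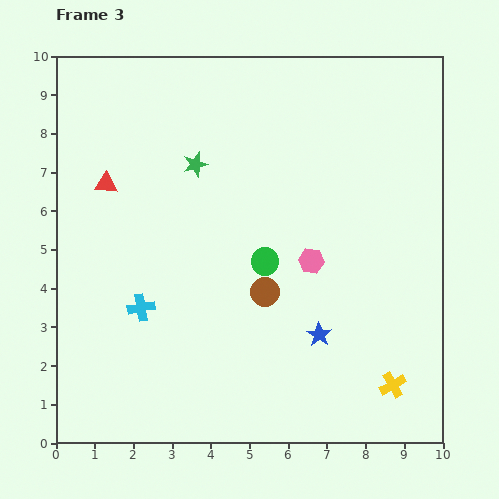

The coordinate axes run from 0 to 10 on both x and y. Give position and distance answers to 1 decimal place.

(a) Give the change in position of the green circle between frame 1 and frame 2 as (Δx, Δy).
(-1.9, 1.9)

The green circle was at (9.3, 0.9) in frame 1 and (7.4, 2.8) in frame 2.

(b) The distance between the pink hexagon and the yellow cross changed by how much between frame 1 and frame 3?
-4.2

Distance in frame 1: 8.0. Distance in frame 3: 3.8.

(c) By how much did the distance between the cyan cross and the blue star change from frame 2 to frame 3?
-3.2

Distance in frame 2: 7.9. Distance in frame 3: 4.7.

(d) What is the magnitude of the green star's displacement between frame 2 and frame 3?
3.5

The green star moved from (6.0, 4.7) to (3.6, 7.2), a distance of √(2.4² + 2.5²) ≈ 3.5.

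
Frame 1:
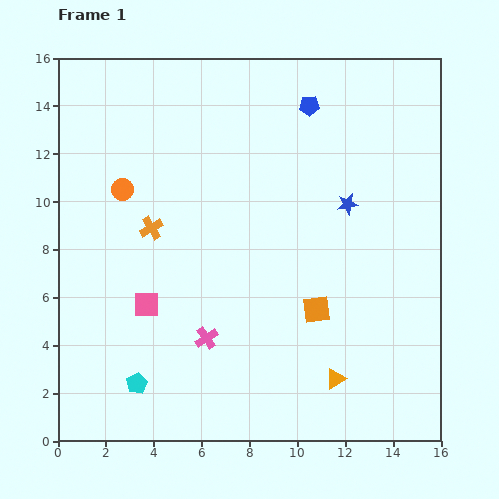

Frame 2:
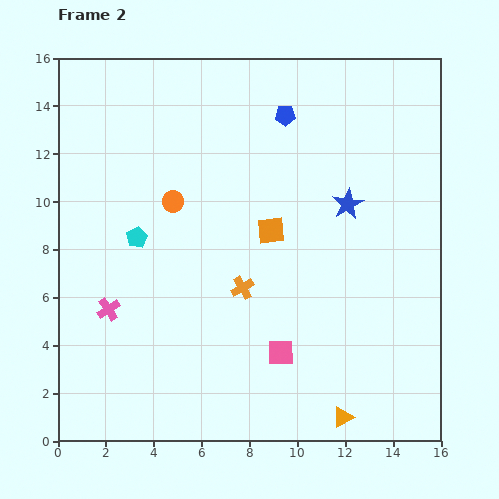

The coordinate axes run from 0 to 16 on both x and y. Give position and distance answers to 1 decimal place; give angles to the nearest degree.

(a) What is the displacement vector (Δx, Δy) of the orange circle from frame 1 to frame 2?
(2.1, -0.5)

The orange circle was at (2.7, 10.5) in frame 1 and (4.8, 10.0) in frame 2.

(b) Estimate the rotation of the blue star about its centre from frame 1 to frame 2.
19° counter-clockwise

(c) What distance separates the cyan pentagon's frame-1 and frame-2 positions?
6.1

The cyan pentagon moved from (3.3, 2.4) to (3.3, 8.5), a distance of √(0.0² + 6.1²) ≈ 6.1.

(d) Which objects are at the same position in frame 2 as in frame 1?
the blue star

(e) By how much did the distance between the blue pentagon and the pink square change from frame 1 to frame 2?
-0.8

Distance in frame 1: 10.7. Distance in frame 2: 9.9.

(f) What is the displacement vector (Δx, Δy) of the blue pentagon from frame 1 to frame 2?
(-1.0, -0.4)

The blue pentagon was at (10.5, 14.0) in frame 1 and (9.5, 13.6) in frame 2.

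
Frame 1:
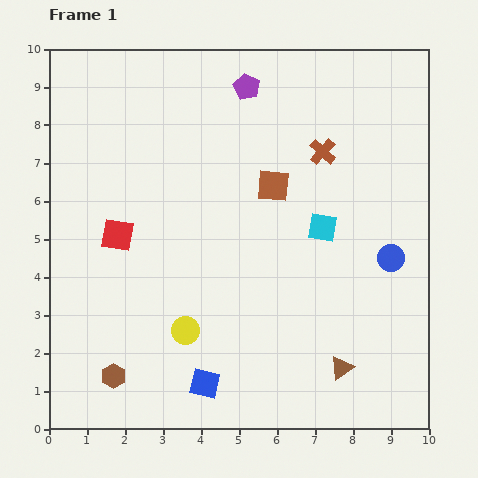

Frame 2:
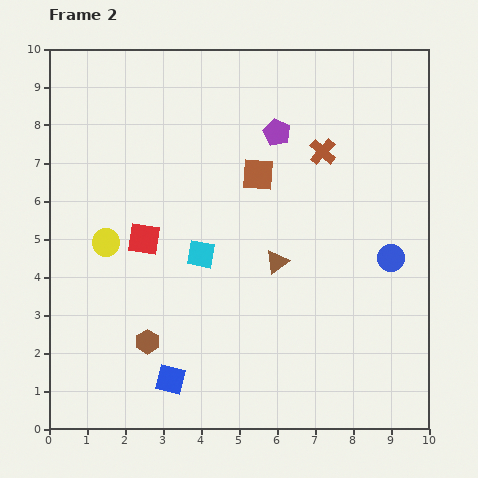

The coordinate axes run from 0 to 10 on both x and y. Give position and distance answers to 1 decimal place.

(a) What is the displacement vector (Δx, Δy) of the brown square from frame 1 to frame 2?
(-0.4, 0.3)

The brown square was at (5.9, 6.4) in frame 1 and (5.5, 6.7) in frame 2.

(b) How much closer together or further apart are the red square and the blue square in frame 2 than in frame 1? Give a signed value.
-0.7

Distance in frame 1: 4.5. Distance in frame 2: 3.8.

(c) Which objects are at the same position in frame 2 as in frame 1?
the brown cross, the blue circle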